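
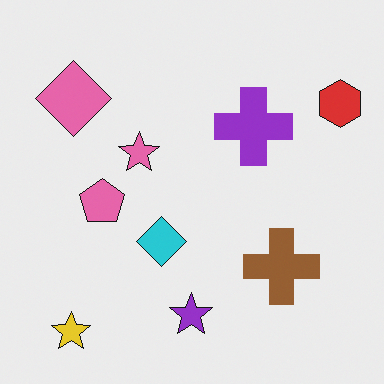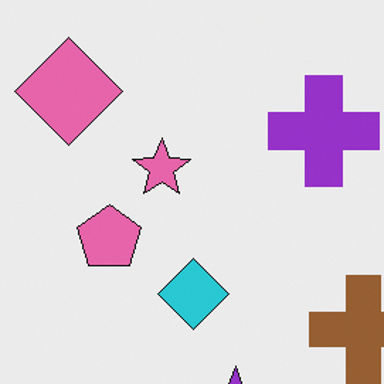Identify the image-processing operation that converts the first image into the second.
The image was cropped slightly and scaled back up.

The visible shapes are larger and the field of view is narrower; shapes near the original edges may be partly or wholly outside the frame — a crop-and-rescale.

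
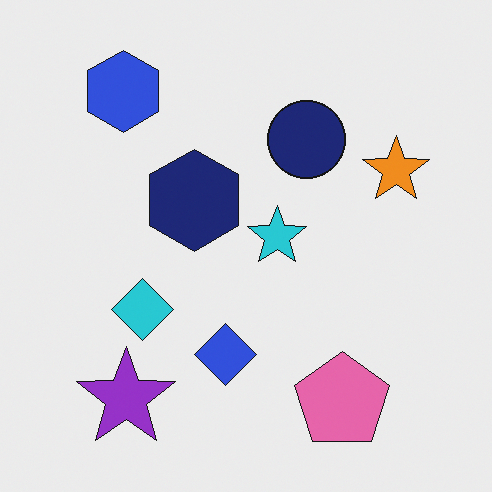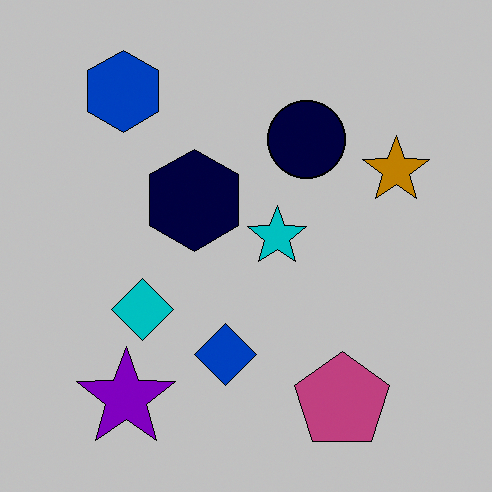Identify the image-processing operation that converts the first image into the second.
The transformation is: aggressively posterized.

Each flat color has snapped to a coarser quantized level — most visibly, the near-white background has dropped to a flat grey.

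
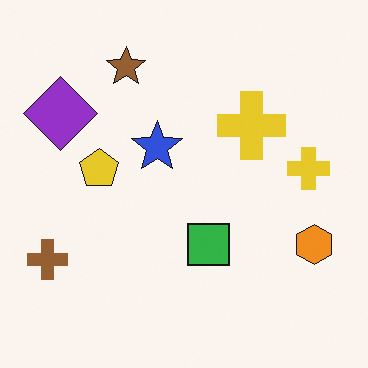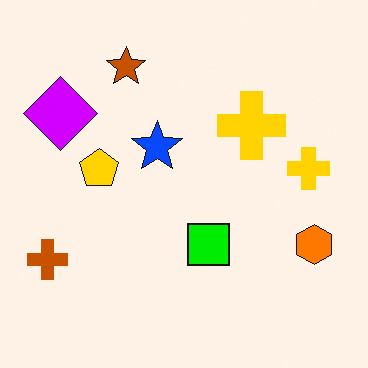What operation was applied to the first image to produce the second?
The transformation is: heavily oversaturated.

All colors are more vivid — a global saturation change.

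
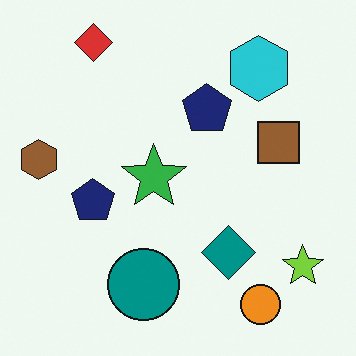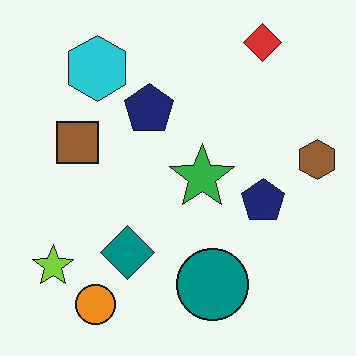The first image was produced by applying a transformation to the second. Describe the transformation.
Flipped horizontally (left ↔ right).

The brown hexagon is in the right of the second image and the left of the first — shapes on opposite sides of the vertical midline have swapped in a mirror flip.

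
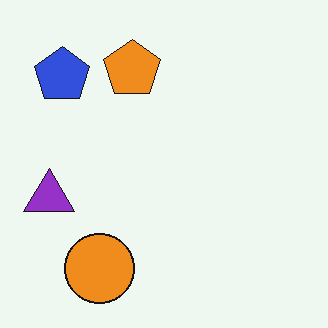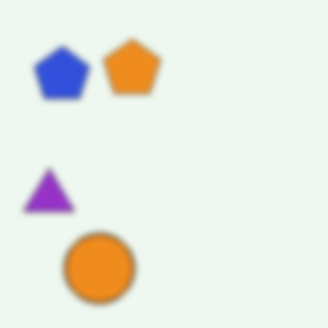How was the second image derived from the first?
It was moderately blurred.

Shape edges and outlines are uniformly softened across the whole image.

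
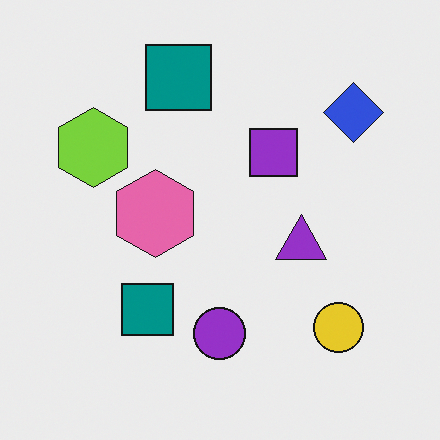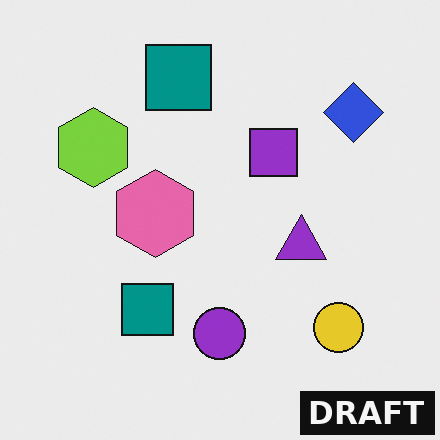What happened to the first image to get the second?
The transformation is: watermarked with the text "DRAFT" in the lower-right corner.

A dark label reading "DRAFT" appears in the lower-right corner.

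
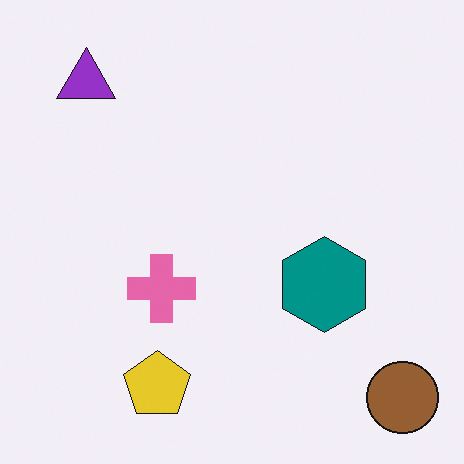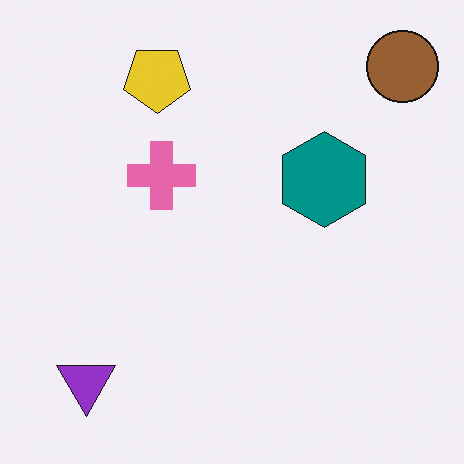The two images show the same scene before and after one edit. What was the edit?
It was flipped vertically (top ↔ bottom).

The brown circle is in the bottom-right of the first image and the top-right of the second — shapes on opposite sides of the horizontal midline have swapped in a mirror flip.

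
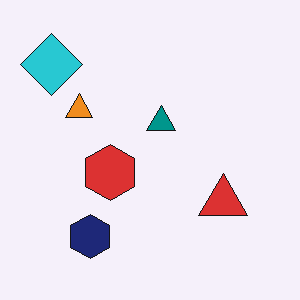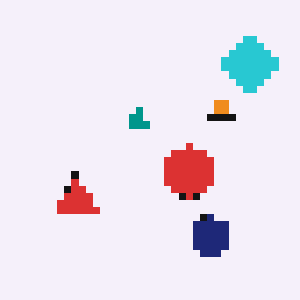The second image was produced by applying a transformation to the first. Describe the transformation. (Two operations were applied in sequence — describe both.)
The second image is the first moderately pixelated, then flipped horizontally (left ↔ right).

Shapes are reduced to large square blocks; fine edges and outlines are lost — a downscale-then-upscale (mosaic) effect. The cyan diamond is in the top-left of the first image and the top-right of the second — shapes on opposite sides of the vertical midline have swapped in a mirror flip.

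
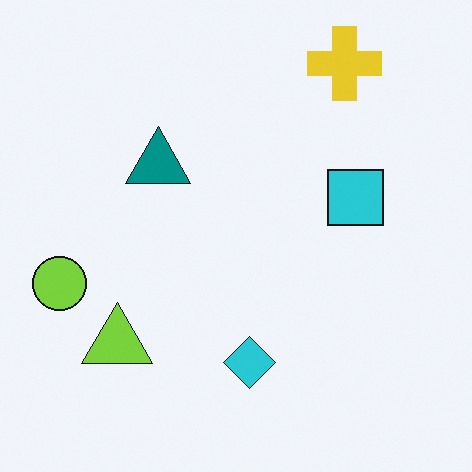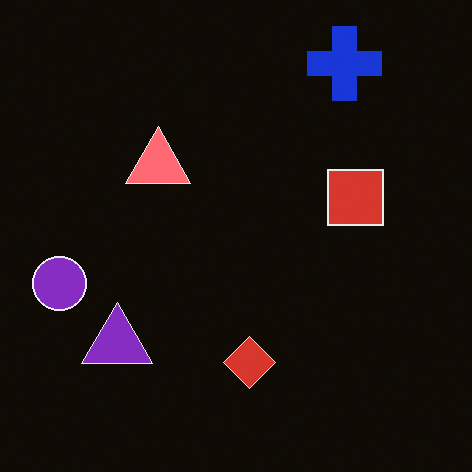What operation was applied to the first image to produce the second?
The image was color-inverted (negative).

The light background has become dark and every shape's color is its complement — a photographic negative.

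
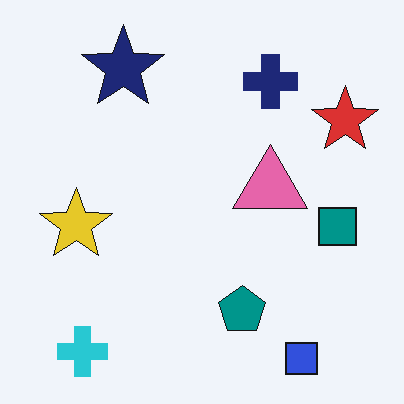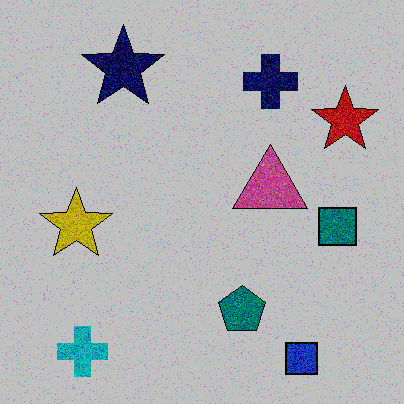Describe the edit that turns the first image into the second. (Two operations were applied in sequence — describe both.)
This is the original image degraded with moderate additive noise, then heavily posterized to just a handful of flat colors.

Random speckle covers the whole image, including the flat background. Each flat color has snapped to a coarser quantized level — most visibly, the near-white background has dropped to a flat grey.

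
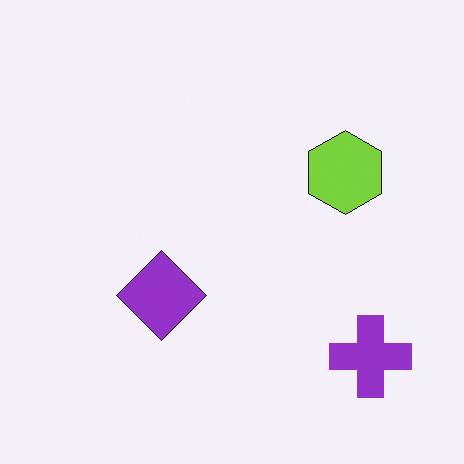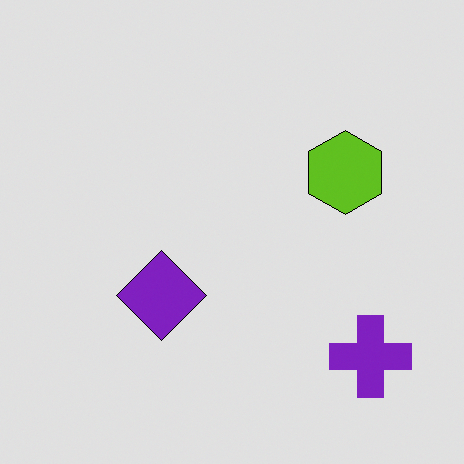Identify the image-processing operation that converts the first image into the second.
It was moderately posterized.

Each flat color has snapped to a coarser quantized level — most visibly, the near-white background has dropped to a flat grey.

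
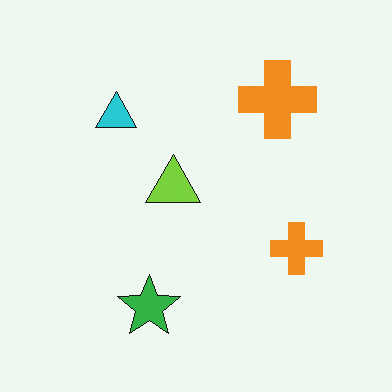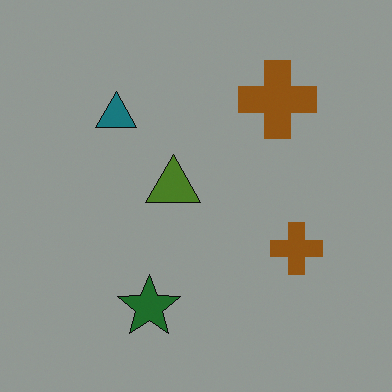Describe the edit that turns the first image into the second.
The transformation is: darkened a lot.

Every pixel — background and shapes alike — is uniformly darkened.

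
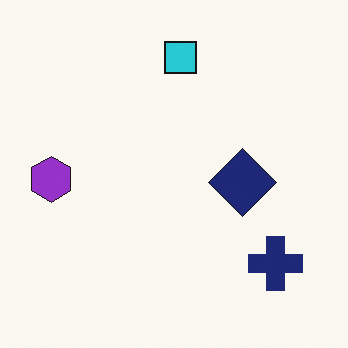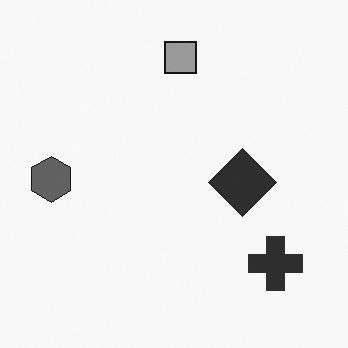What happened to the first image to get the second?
The second image is the first converted to grayscale.

All color is removed — every shape is now a shade of grey.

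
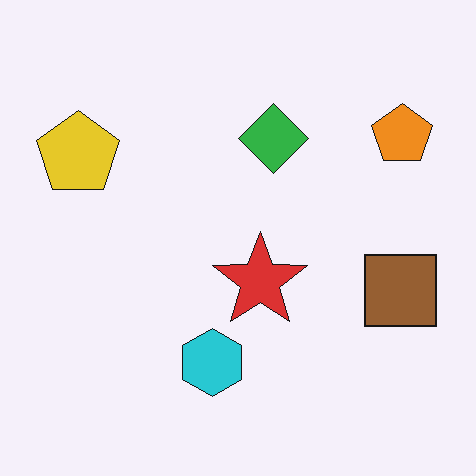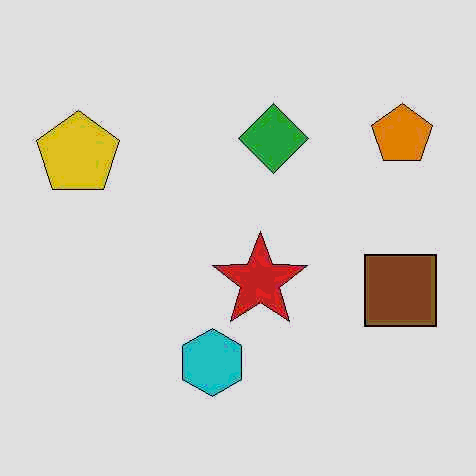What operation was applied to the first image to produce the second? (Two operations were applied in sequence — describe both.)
The transformation is: given moderate JPEG compression, then posterized to a reduced palette.

Blocky 8×8 compression artifacts appear around shape edges and the flat background shows ringing — characteristic JPEG degradation. Each flat color has snapped to a coarser quantized level — most visibly, the near-white background has dropped to a flat grey.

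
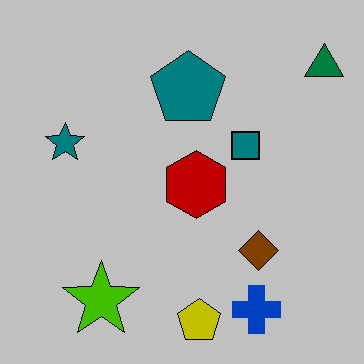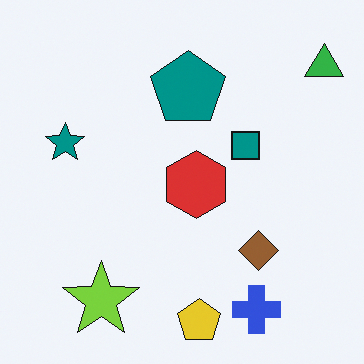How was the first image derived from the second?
Heavily posterized to just a handful of flat colors.

Each flat color has snapped to a coarser quantized level — most visibly, the near-white background has dropped to a flat grey.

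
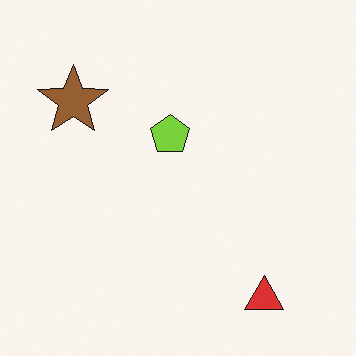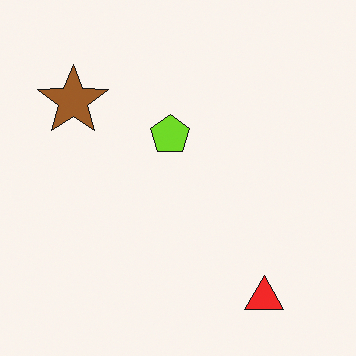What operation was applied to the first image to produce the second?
The transformation is: slightly oversaturated.

All colors are more vivid — a global saturation change.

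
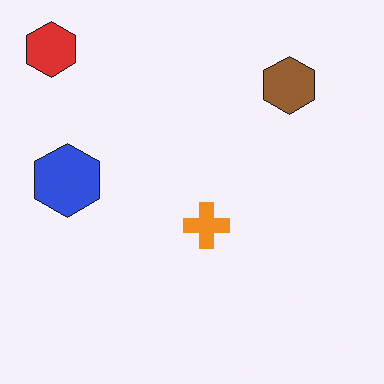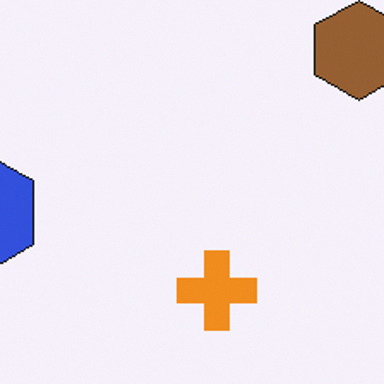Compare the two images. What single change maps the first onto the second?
It was cropped to a noticeably smaller region and rescaled.

The visible shapes are larger and the field of view is narrower; shapes near the original edges may be partly or wholly outside the frame — a crop-and-rescale.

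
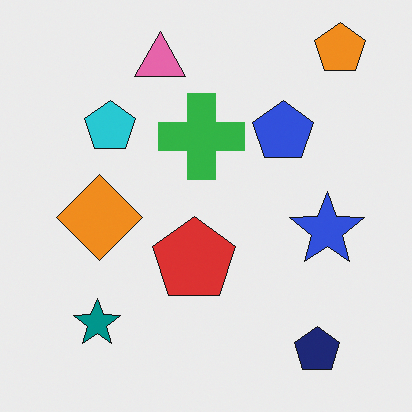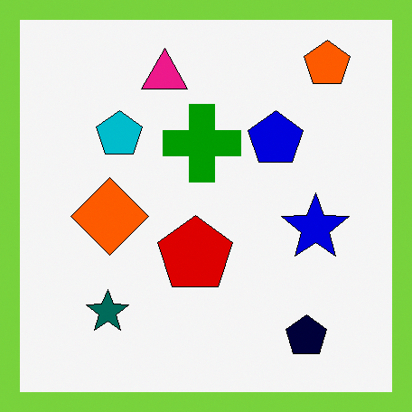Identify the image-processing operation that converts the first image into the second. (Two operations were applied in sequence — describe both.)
It was given much higher contrast, then framed with a lime border.

Tones are pushed away from mid-grey across the whole image — a global contrast change. A solid lime frame runs around the edge of the second image, with the content slightly shrunk inside it.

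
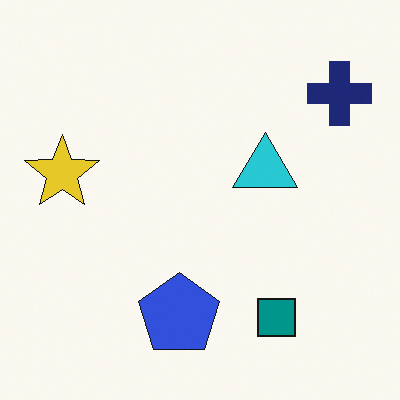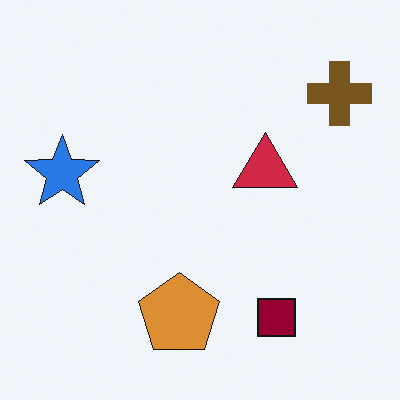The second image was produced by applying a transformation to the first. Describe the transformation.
The transformation is: hue-shifted by a large amount.

Every shape's color has rotated by the same amount around the hue wheel — a uniform hue shift.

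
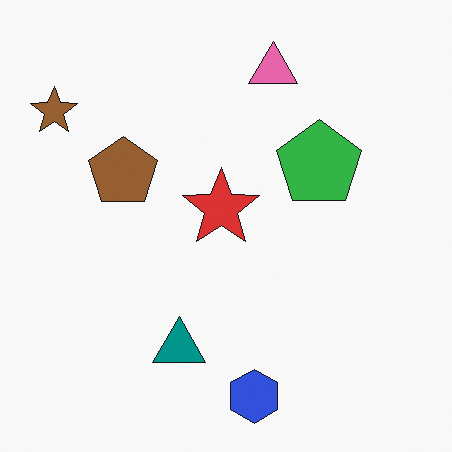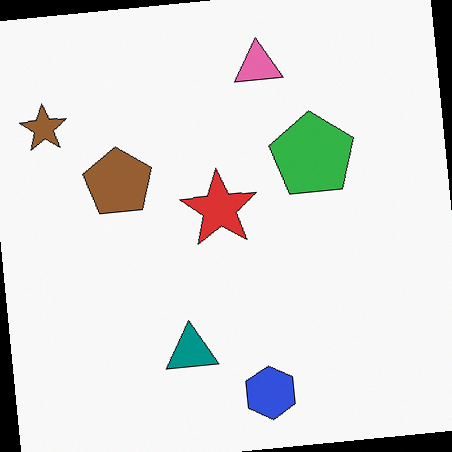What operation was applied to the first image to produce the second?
The second image is the first rotated counter-clockwise by a small amount.

Every shape is tilted by the same angle and the image corners show triangular fill wedges — a whole-image rotation by a non-right angle.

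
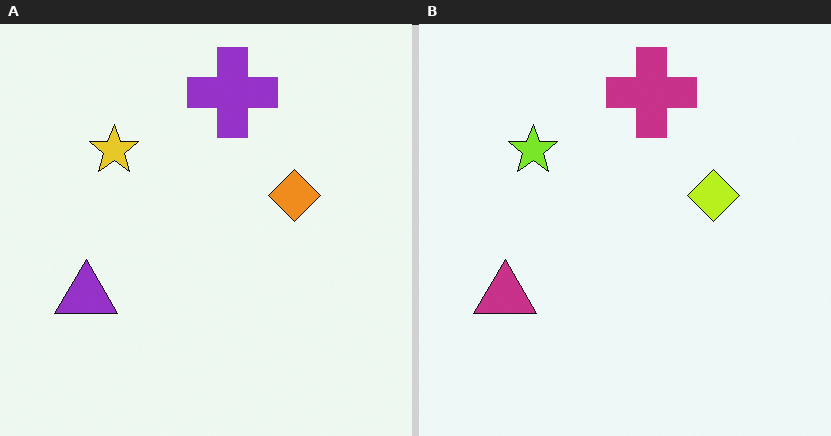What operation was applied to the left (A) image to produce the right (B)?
The transformation is: hue-shifted slightly.

Every shape's color has rotated by the same amount around the hue wheel — a uniform hue shift.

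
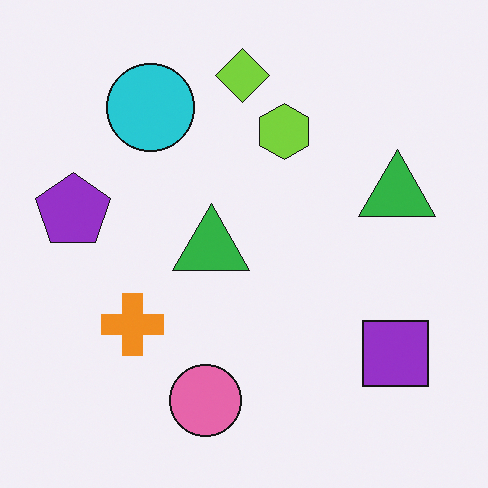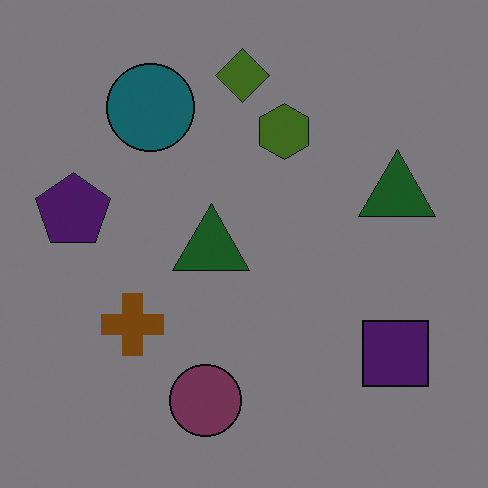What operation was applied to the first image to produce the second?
Substantially darkened.

Every pixel — background and shapes alike — is uniformly darkened.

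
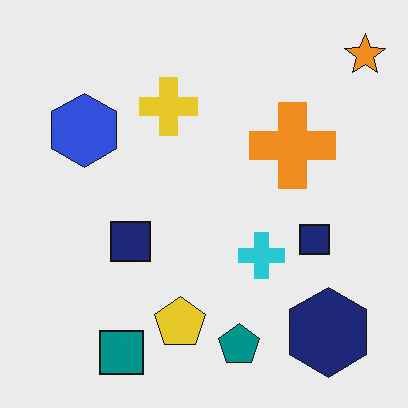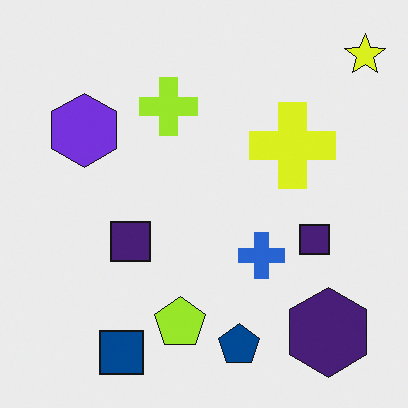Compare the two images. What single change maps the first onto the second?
Hue-shifted by a small amount.

Every shape's color has rotated by the same amount around the hue wheel — a uniform hue shift.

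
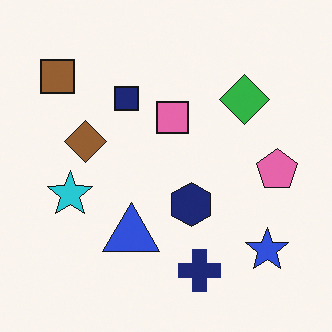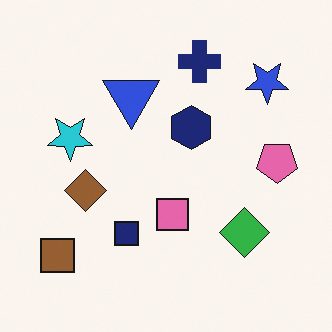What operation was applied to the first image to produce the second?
Flipped vertically (top ↔ bottom).

The navy cross is in the bottom of the first image and the top of the second — shapes on opposite sides of the horizontal midline have swapped in a mirror flip.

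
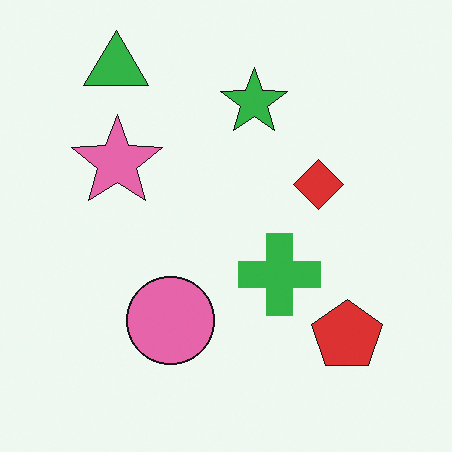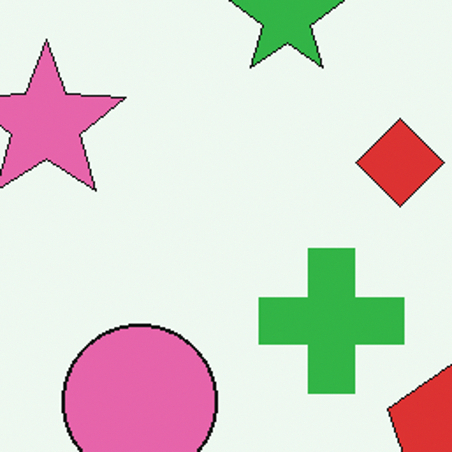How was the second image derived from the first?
The second image is the first cropped to a noticeably smaller region and rescaled.

The visible shapes are larger and the field of view is narrower; shapes near the original edges may be partly or wholly outside the frame — a crop-and-rescale.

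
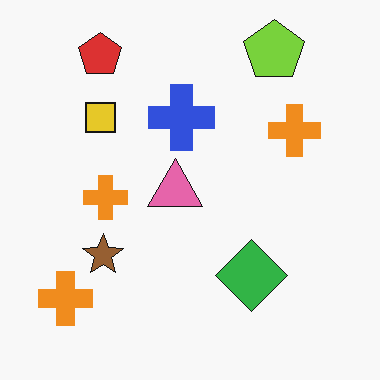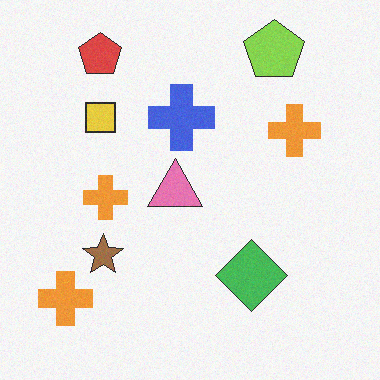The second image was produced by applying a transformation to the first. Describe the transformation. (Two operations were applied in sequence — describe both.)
Degraded with subtle gaussian noise, then given slightly reduced contrast.

Random speckle covers the whole image, including the flat background. Tones are pushed toward mid-grey across the whole image — a global contrast change.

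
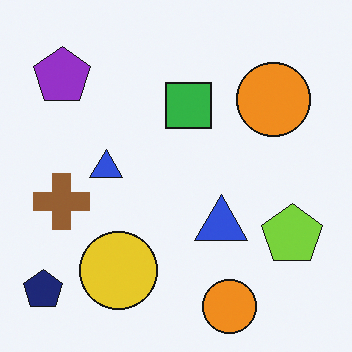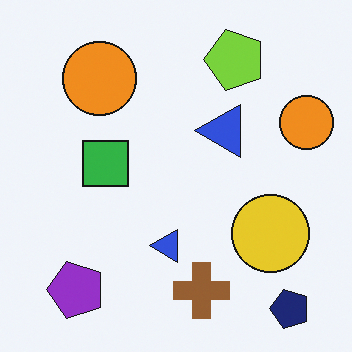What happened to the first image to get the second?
The transformation is: rotated 90° counter-clockwise.

The navy pentagon sits in the bottom-left of the first image and the bottom-right of the second — consistent with a whole-image 90° counter-clockwise rotation.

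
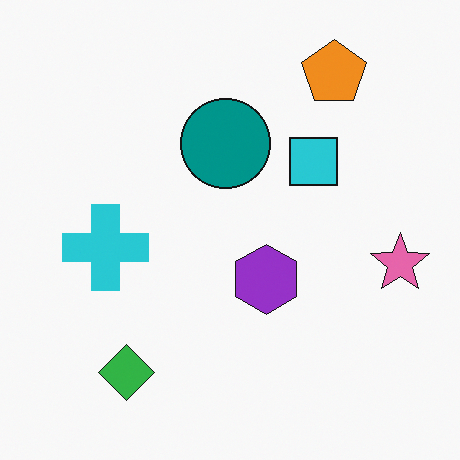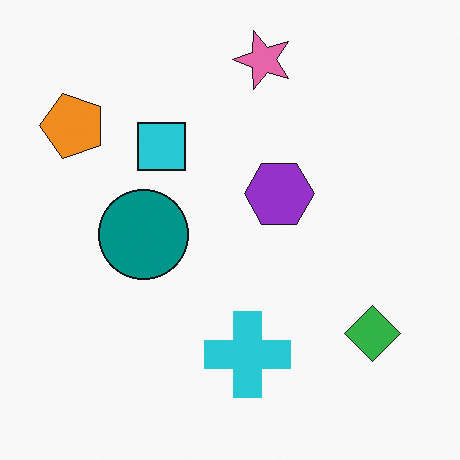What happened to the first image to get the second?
Rotated 90° counter-clockwise.

The orange pentagon sits in the top-right of the first image and the top-left of the second — consistent with a whole-image 90° counter-clockwise rotation.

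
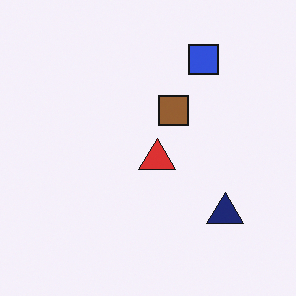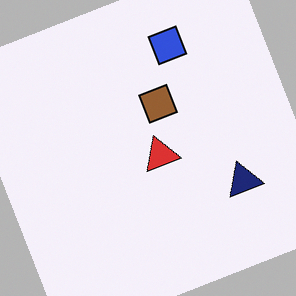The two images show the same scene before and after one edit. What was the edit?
The transformation is: rotated counter-clockwise by a clearly visible amount.

Every shape is tilted by the same angle and the image corners show triangular fill wedges — a whole-image rotation by a non-right angle.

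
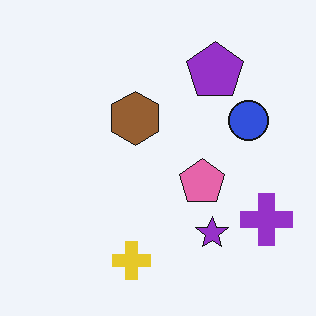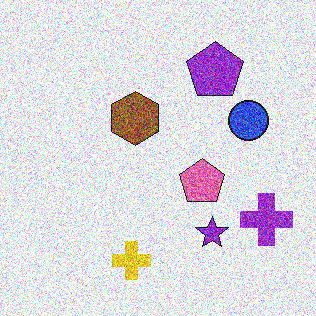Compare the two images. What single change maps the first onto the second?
The image was degraded with strong gaussian noise.

Random speckle covers the whole image, including the flat background.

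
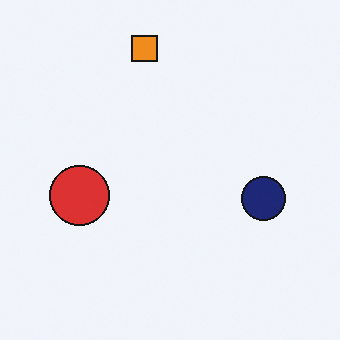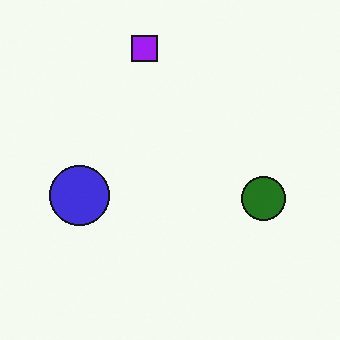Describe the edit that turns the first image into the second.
Hue-shifted through roughly half the color wheel.

Every shape's color has rotated by the same amount around the hue wheel — a uniform hue shift.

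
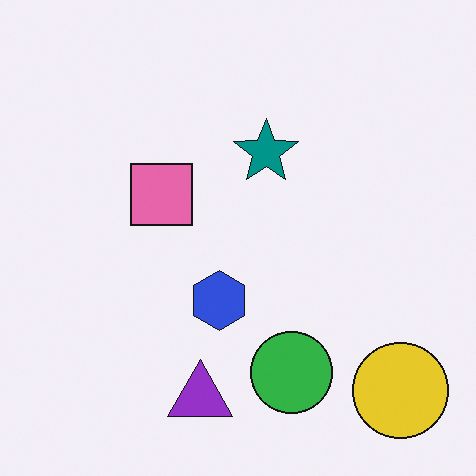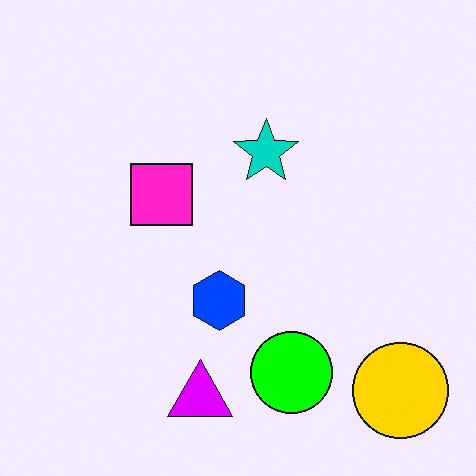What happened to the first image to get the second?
Heavily oversaturated.

All colors are more vivid — a global saturation change.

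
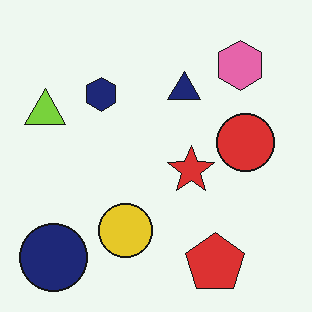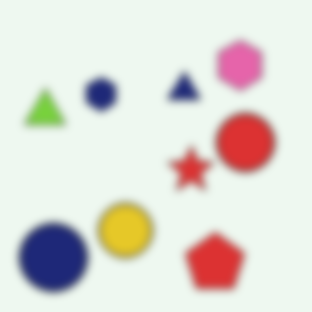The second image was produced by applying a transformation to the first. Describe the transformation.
The image was noticeably gaussian-blurred.

Shape edges and outlines are uniformly softened across the whole image.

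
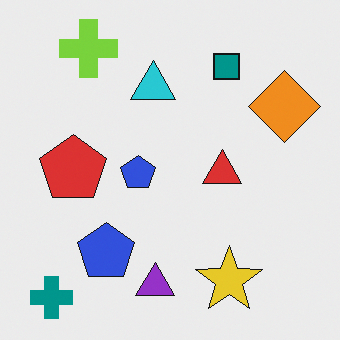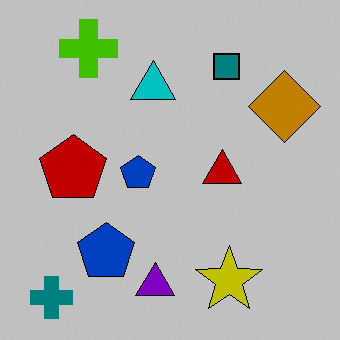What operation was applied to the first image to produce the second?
Aggressively posterized.

Each flat color has snapped to a coarser quantized level — most visibly, the near-white background has dropped to a flat grey.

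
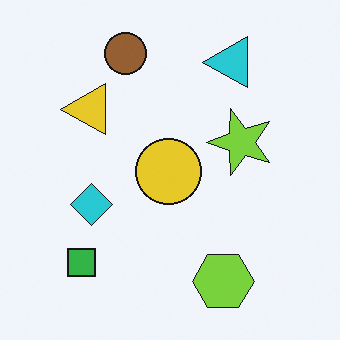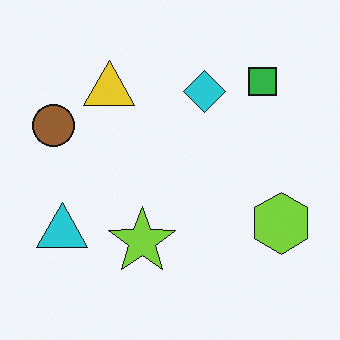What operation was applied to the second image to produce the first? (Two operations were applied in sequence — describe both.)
The image was transposed (reflected across the top-left ↔ bottom-right diagonal), then overlaid with an additional yellow circle.

Shapes have swapped their row and column positions — what was in the top-right is now in the bottom-left — a diagonal reflection. A yellow circle appears in the first image that is absent from the second.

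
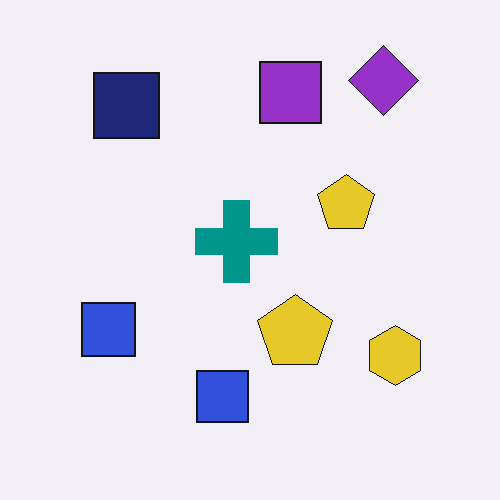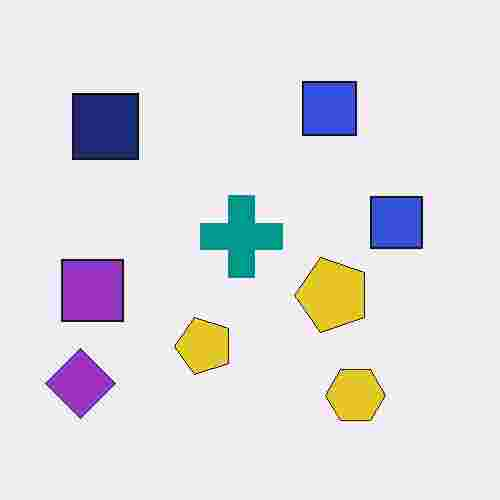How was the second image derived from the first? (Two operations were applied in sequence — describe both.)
The transformation is: transposed (reflected across the top-left ↔ bottom-right diagonal), then degraded with heavy JPEG compression.

Shapes have swapped their row and column positions — what was in the top-right is now in the bottom-left — a diagonal reflection. Blocky 8×8 compression artifacts appear around shape edges and the flat background shows ringing — characteristic JPEG degradation.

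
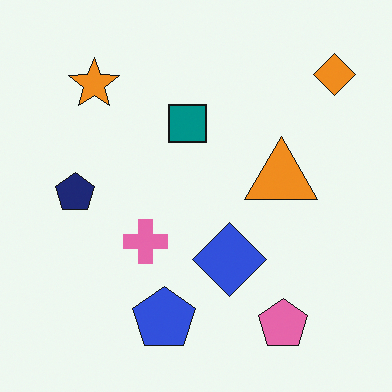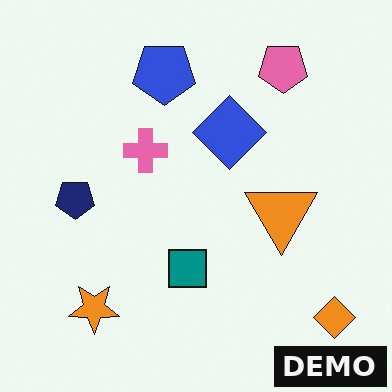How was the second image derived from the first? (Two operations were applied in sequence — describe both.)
The second image is the first flipped vertically (top ↔ bottom), then watermarked with the text "DEMO" in the lower-right corner.

The pink pentagon is in the bottom-right of the first image and the top-right of the second — shapes on opposite sides of the horizontal midline have swapped in a mirror flip. A dark label reading "DEMO" appears in the lower-right corner.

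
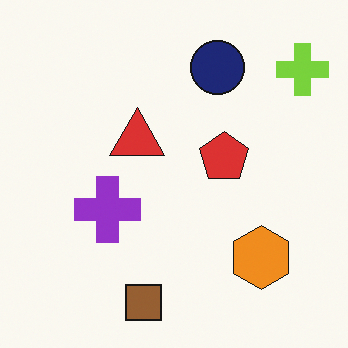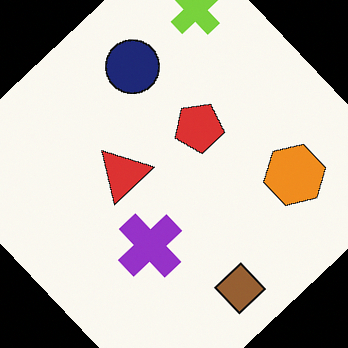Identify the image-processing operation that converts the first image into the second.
It was rotated counter-clockwise by a large amount — several tens of degrees.

Every shape is tilted by the same angle and the image corners show triangular fill wedges — a whole-image rotation by a non-right angle.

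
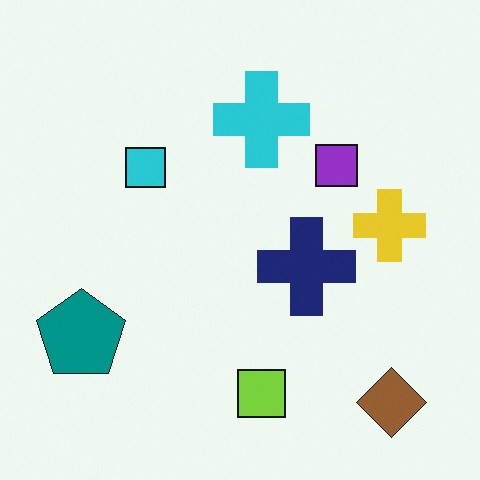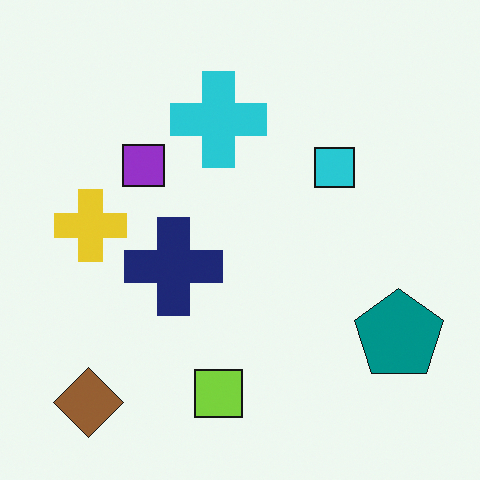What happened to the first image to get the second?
The image was flipped horizontally (left ↔ right).

The teal pentagon is in the bottom-left of the first image and the bottom-right of the second — shapes on opposite sides of the vertical midline have swapped in a mirror flip.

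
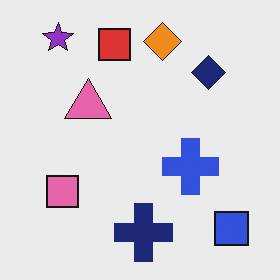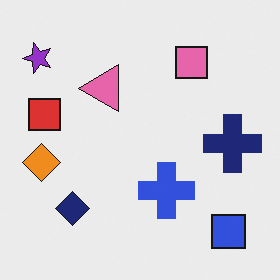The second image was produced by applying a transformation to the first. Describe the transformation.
The second image is the first transposed (reflected across the top-left ↔ bottom-right diagonal).

Shapes have swapped their row and column positions — what was in the top-right is now in the bottom-left — a diagonal reflection.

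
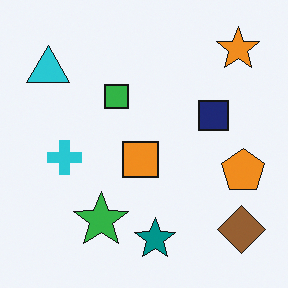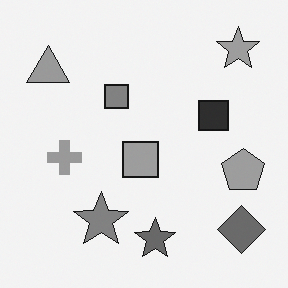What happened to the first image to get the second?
It was converted to grayscale.

All color is removed — every shape is now a shade of grey.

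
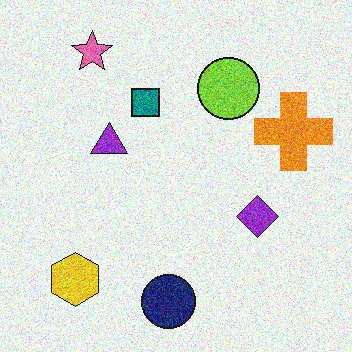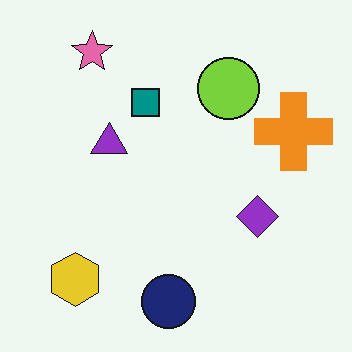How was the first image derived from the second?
This is the original image degraded with strong gaussian noise.

Random speckle covers the whole image, including the flat background.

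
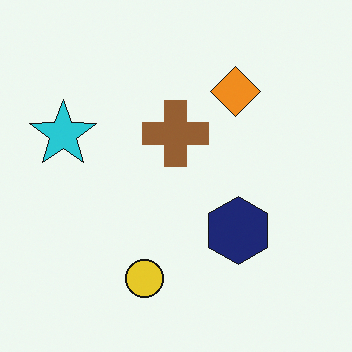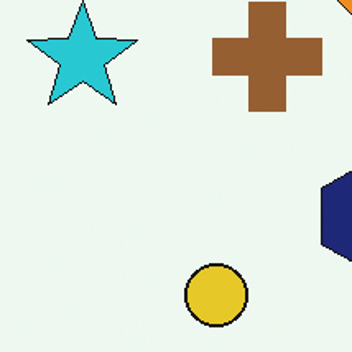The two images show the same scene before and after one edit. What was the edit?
The image was cropped to a noticeably smaller region and rescaled.

The visible shapes are larger and the field of view is narrower; shapes near the original edges may be partly or wholly outside the frame — a crop-and-rescale.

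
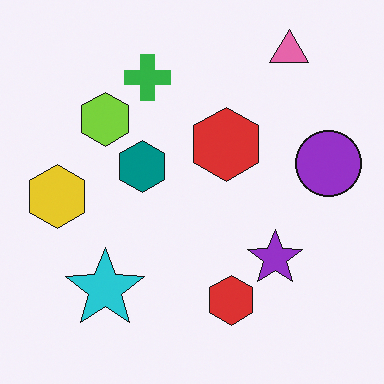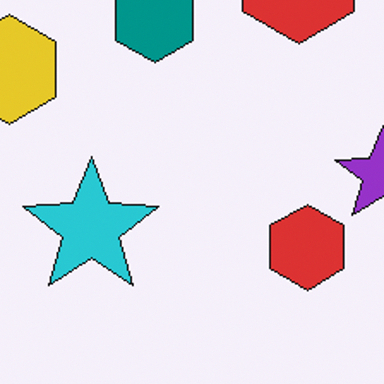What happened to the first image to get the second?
Cropped to a noticeably smaller region and rescaled.

The visible shapes are larger and the field of view is narrower; shapes near the original edges may be partly or wholly outside the frame — a crop-and-rescale.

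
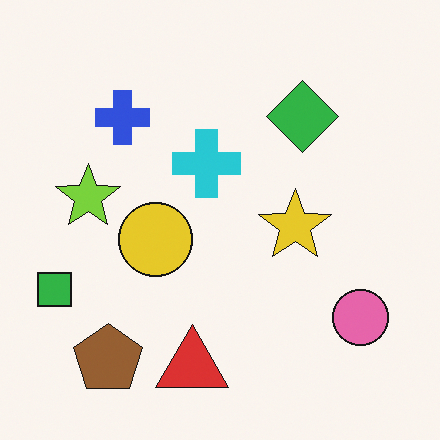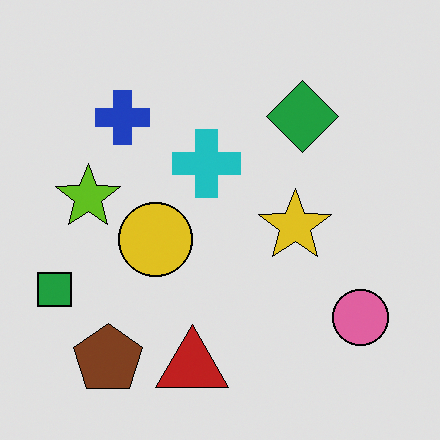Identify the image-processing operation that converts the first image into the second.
The image was posterized to a reduced palette.

Each flat color has snapped to a coarser quantized level — most visibly, the near-white background has dropped to a flat grey.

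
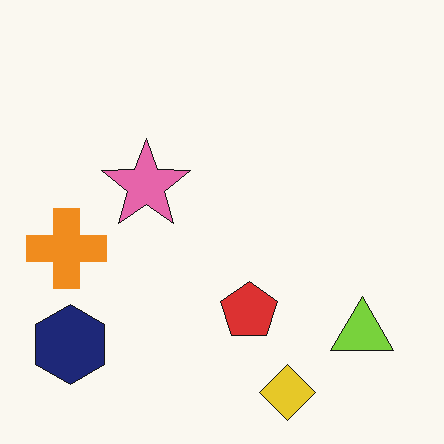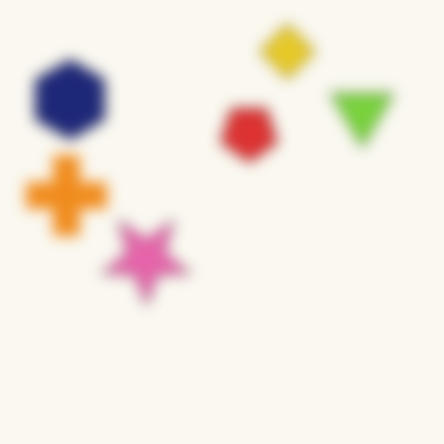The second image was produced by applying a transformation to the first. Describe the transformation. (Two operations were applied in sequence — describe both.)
It was flipped vertically (top ↔ bottom), then heavily blurred.

The yellow diamond is in the bottom of the first image and the top of the second — shapes on opposite sides of the horizontal midline have swapped in a mirror flip. Shape edges and outlines are uniformly softened across the whole image.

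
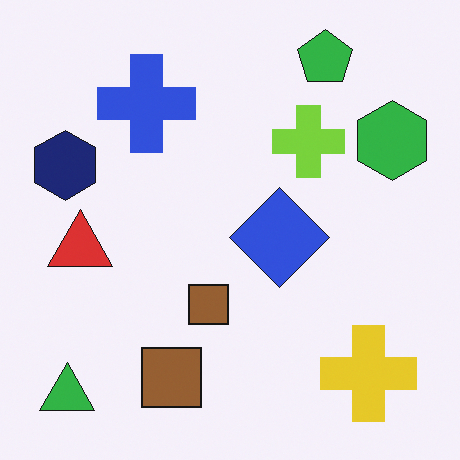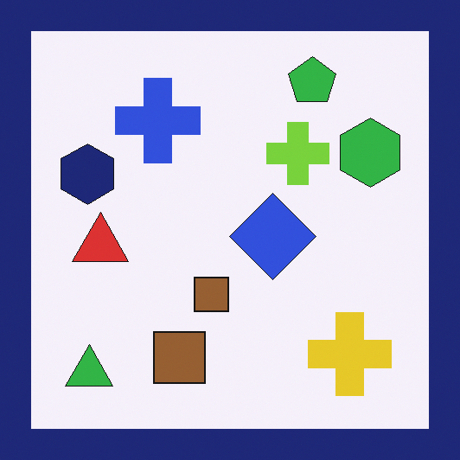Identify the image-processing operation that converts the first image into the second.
This is the original image framed with a navy border.

A solid navy frame runs around the edge of the second image, with the content slightly shrunk inside it.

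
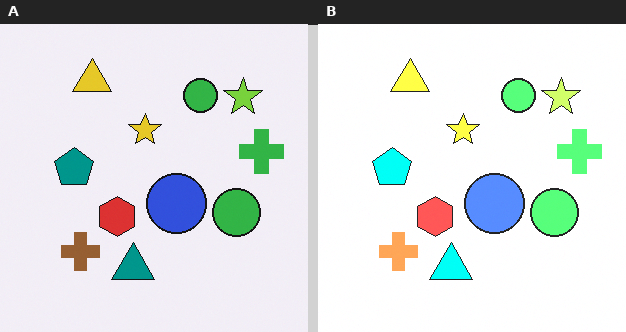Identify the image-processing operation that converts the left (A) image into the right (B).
The image was substantially brightened.

Every pixel — background and shapes alike — is uniformly brightened.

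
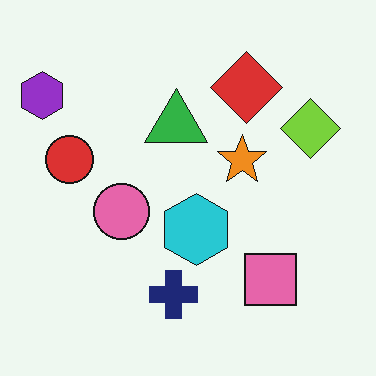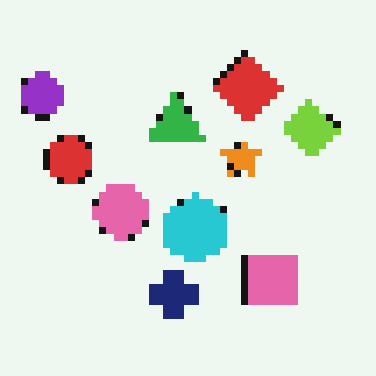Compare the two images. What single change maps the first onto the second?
The transformation is: pixelated into visible square blocks.

Shapes are reduced to large square blocks; fine edges and outlines are lost — a downscale-then-upscale (mosaic) effect.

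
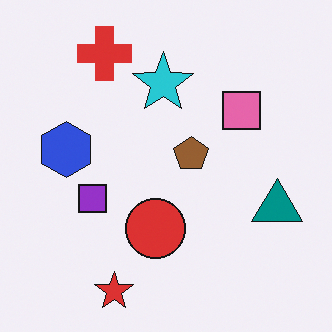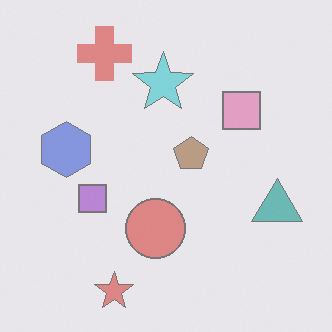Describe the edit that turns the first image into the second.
The second image is the first given much lower contrast.

Tones are pushed toward mid-grey across the whole image — a global contrast change.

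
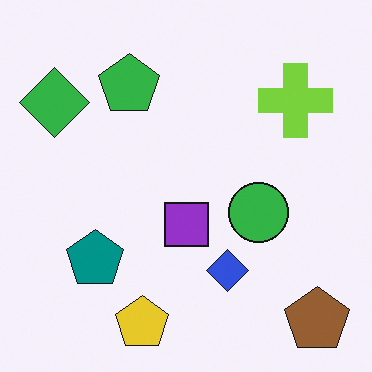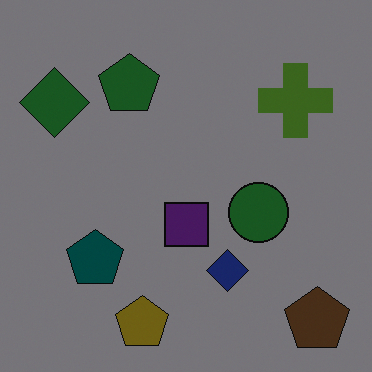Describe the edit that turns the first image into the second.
This is the original image substantially darkened.

Every pixel — background and shapes alike — is uniformly darkened.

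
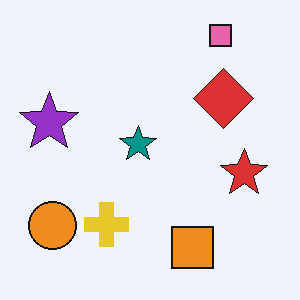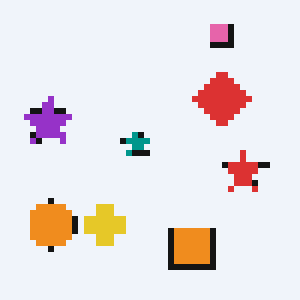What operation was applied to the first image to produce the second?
It was moderately pixelated.

Shapes are reduced to large square blocks; fine edges and outlines are lost — a downscale-then-upscale (mosaic) effect.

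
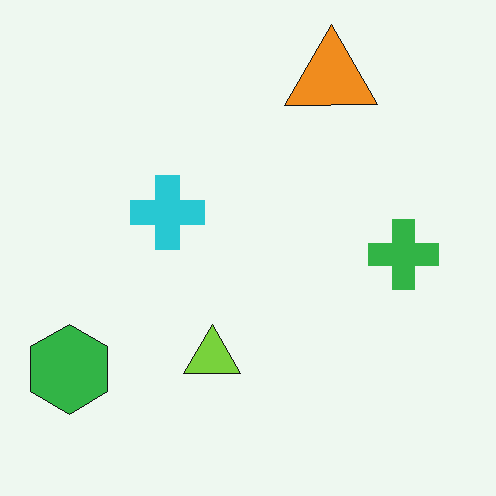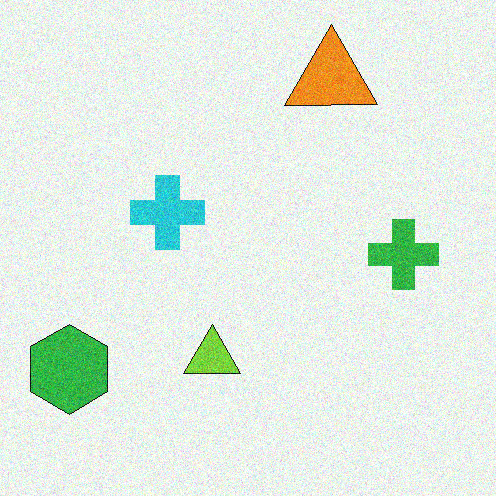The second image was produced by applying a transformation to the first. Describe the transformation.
This is the original image degraded with visible gaussian noise.

Random speckle covers the whole image, including the flat background.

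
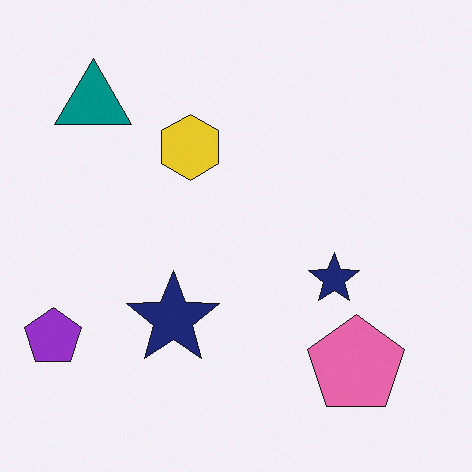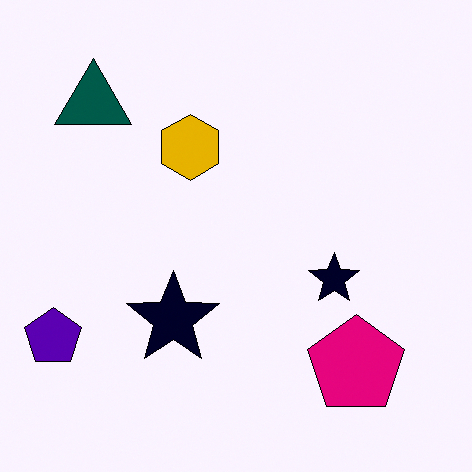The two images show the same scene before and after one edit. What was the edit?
Given much higher contrast.

Tones are pushed away from mid-grey across the whole image — a global contrast change.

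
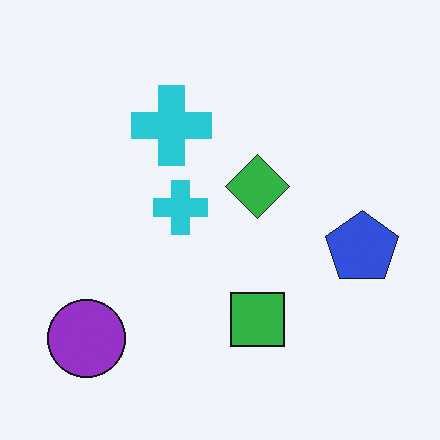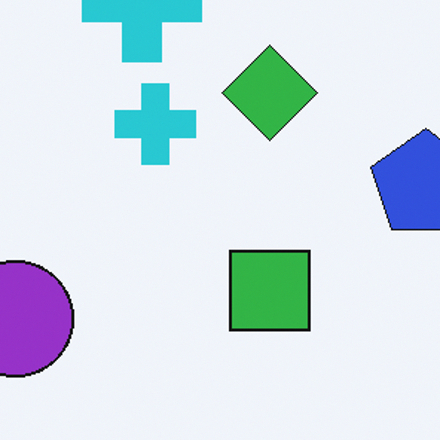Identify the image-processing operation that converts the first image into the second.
It was cropped to a modestly smaller region and rescaled.

The visible shapes are larger and the field of view is narrower; shapes near the original edges may be partly or wholly outside the frame — a crop-and-rescale.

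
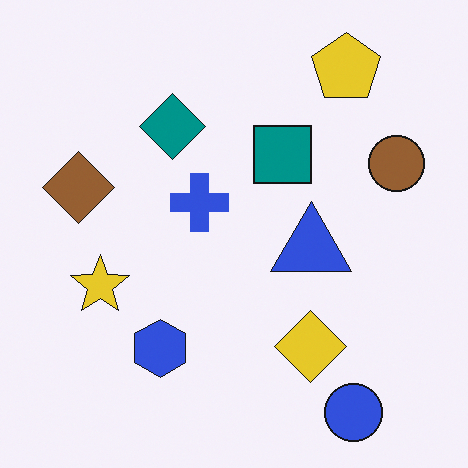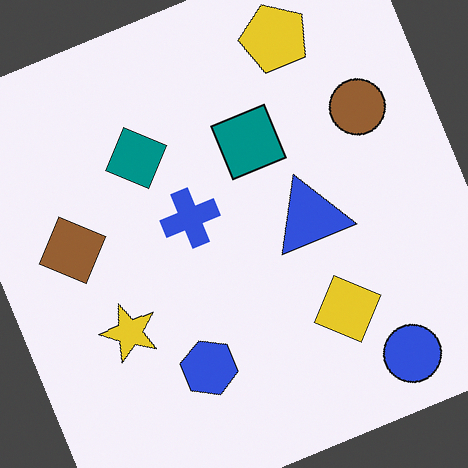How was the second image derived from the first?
The transformation is: rotated counter-clockwise by a clearly visible amount.

Every shape is tilted by the same angle and the image corners show triangular fill wedges — a whole-image rotation by a non-right angle.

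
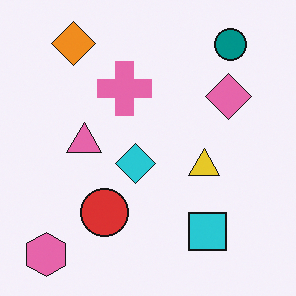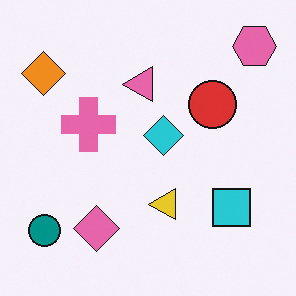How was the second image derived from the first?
The second image is the first transposed (reflected across the top-left ↔ bottom-right diagonal).

Shapes have swapped their row and column positions — what was in the top-right is now in the bottom-left — a diagonal reflection.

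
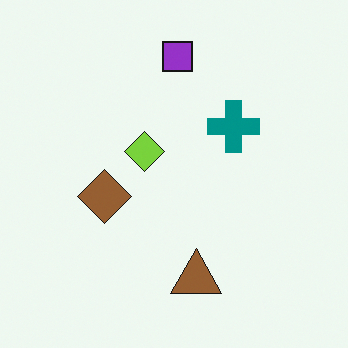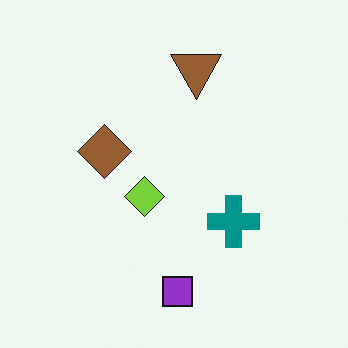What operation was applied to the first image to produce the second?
The second image is the first flipped vertically (top ↔ bottom).

The purple square is in the top of the first image and the bottom of the second — shapes on opposite sides of the horizontal midline have swapped in a mirror flip.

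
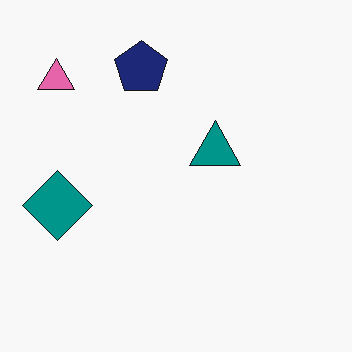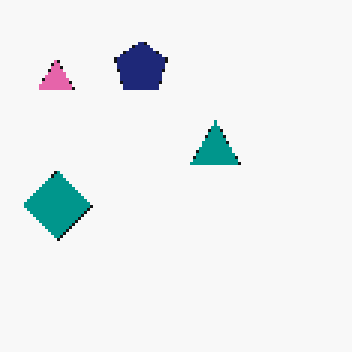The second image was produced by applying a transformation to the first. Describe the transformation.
Lightly pixelated (a mild mosaic effect).

Shapes are reduced to large square blocks; fine edges and outlines are lost — a downscale-then-upscale (mosaic) effect.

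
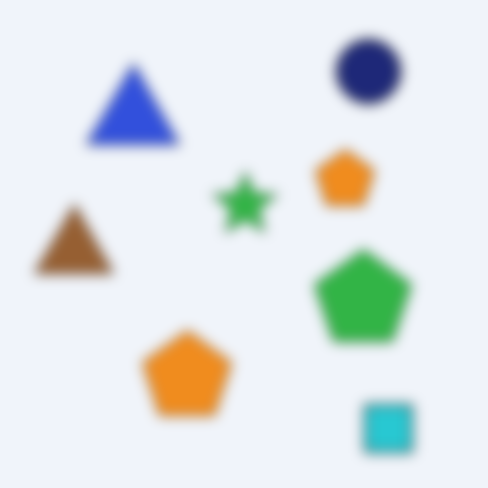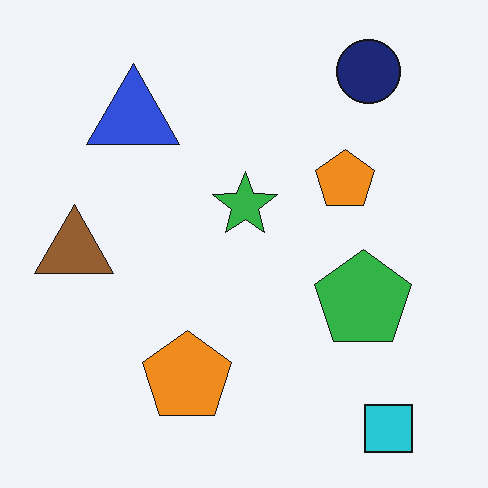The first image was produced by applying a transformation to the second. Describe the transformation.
This is the original image strongly gaussian-blurred.

Shape edges and outlines are uniformly softened across the whole image.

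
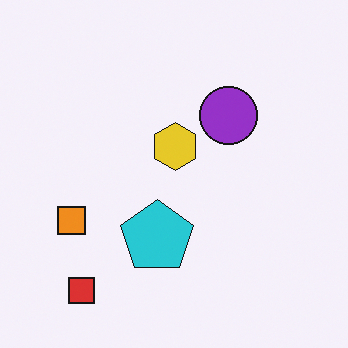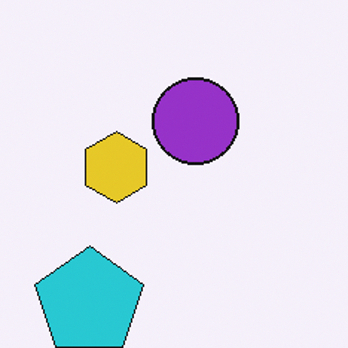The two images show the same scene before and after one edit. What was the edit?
This is the original image cropped slightly and scaled back up.

The visible shapes are larger and the field of view is narrower; shapes near the original edges may be partly or wholly outside the frame — a crop-and-rescale.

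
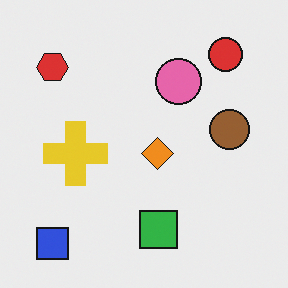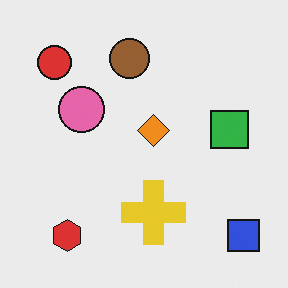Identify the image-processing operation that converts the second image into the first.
Rotated 90° clockwise.

The blue square sits in the bottom-right of the second image and the bottom-left of the first — consistent with a whole-image 90° clockwise rotation.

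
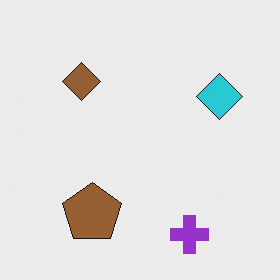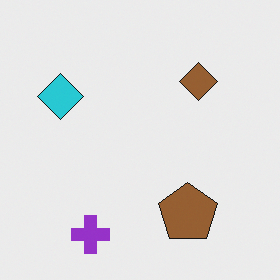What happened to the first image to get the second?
The second image is the first flipped horizontally (left ↔ right).

The cyan diamond is in the right of the first image and the left of the second — shapes on opposite sides of the vertical midline have swapped in a mirror flip.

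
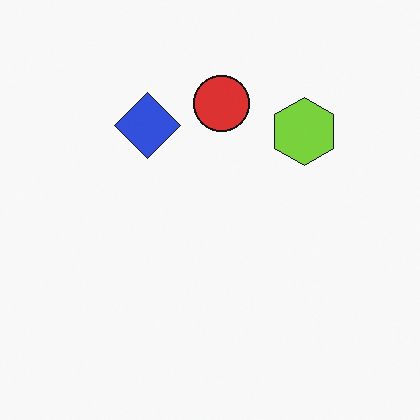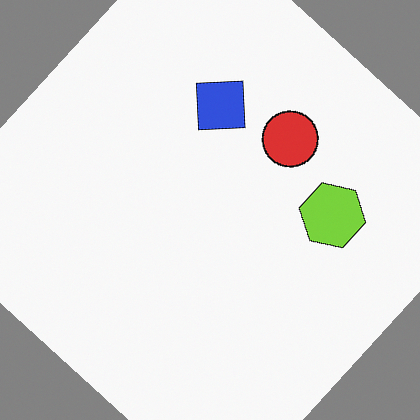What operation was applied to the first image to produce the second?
Rotated clockwise by a large amount — several tens of degrees.

Every shape is tilted by the same angle and the image corners show triangular fill wedges — a whole-image rotation by a non-right angle.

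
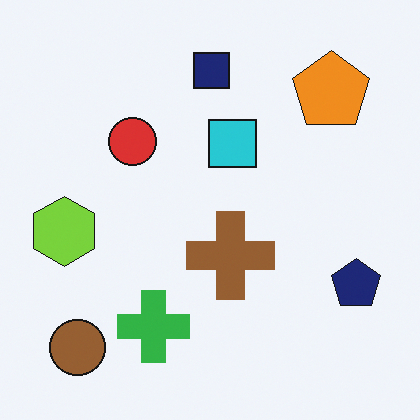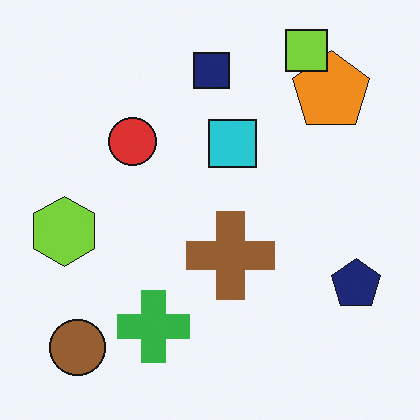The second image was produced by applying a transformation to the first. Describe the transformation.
The second image is the first overlaid with an additional lime square.

A lime square appears in the second image that is absent from the first.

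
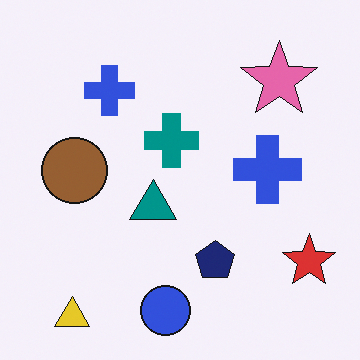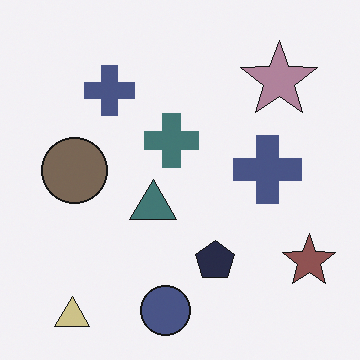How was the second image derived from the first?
Heavily desaturated.

All colors are more muted and greyish — a global saturation change.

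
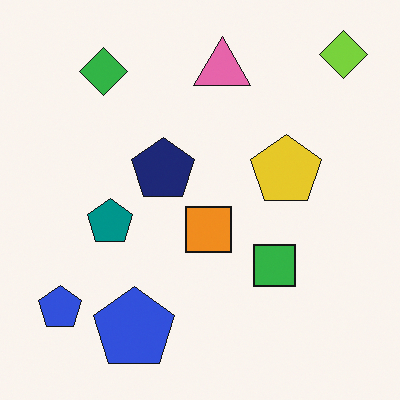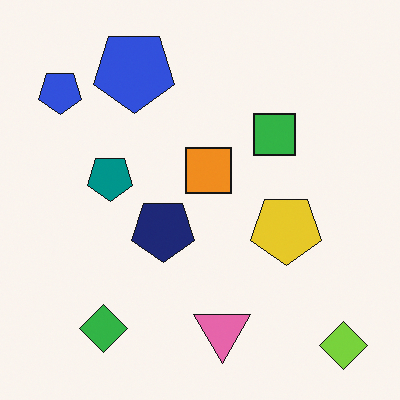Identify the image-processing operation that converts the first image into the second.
This is the original image flipped vertically (top ↔ bottom).

The lime diamond is in the top-right of the first image and the bottom-right of the second — shapes on opposite sides of the horizontal midline have swapped in a mirror flip.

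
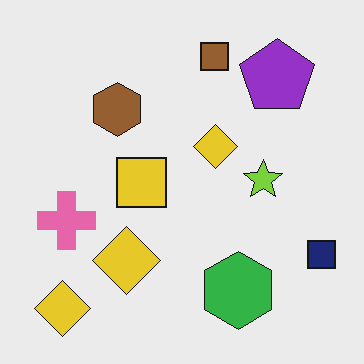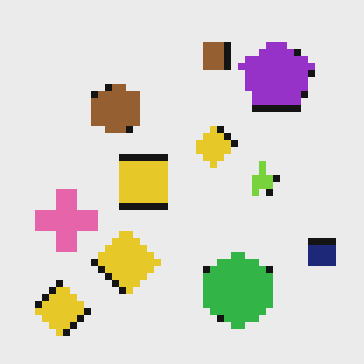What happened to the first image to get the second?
Pixelated into visible square blocks.

Shapes are reduced to large square blocks; fine edges and outlines are lost — a downscale-then-upscale (mosaic) effect.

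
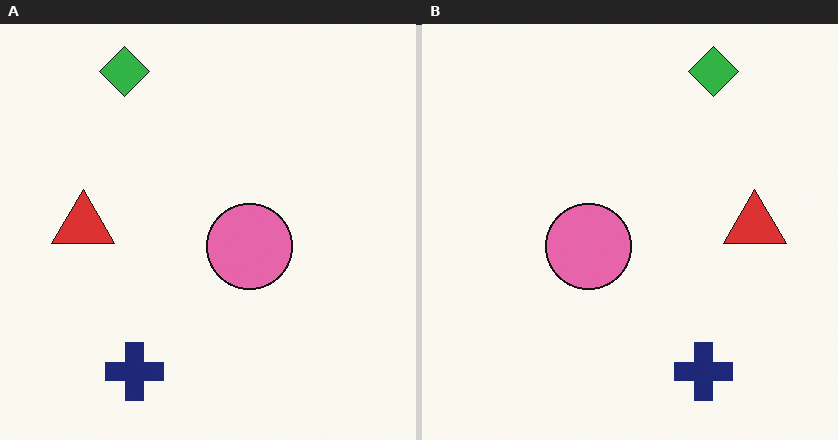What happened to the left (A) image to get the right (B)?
This is the original image flipped horizontally (left ↔ right).

The red triangle is in the left of the left (A) image and the right of the right (B) — shapes on opposite sides of the vertical midline have swapped in a mirror flip.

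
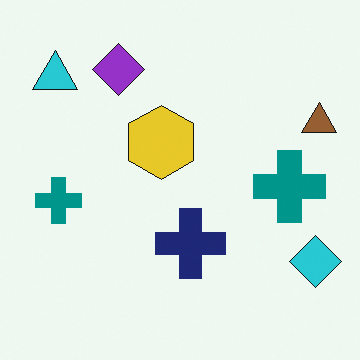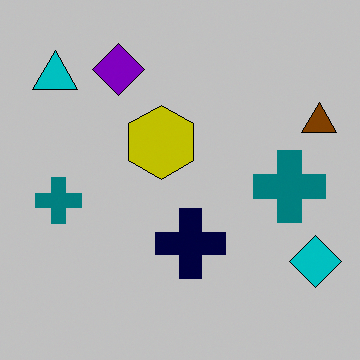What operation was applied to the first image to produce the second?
This is the original image heavily posterized to just a handful of flat colors.

Each flat color has snapped to a coarser quantized level — most visibly, the near-white background has dropped to a flat grey.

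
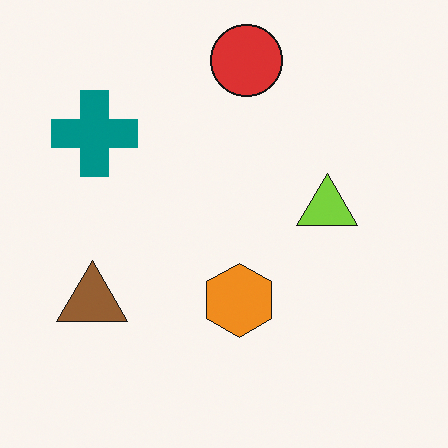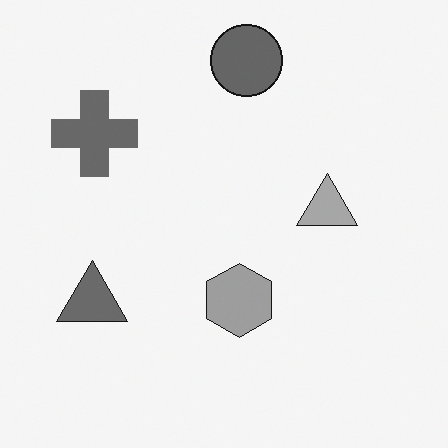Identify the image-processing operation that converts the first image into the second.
It was converted to grayscale.

All color is removed — every shape is now a shade of grey.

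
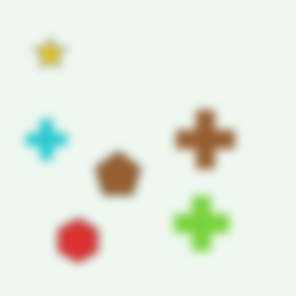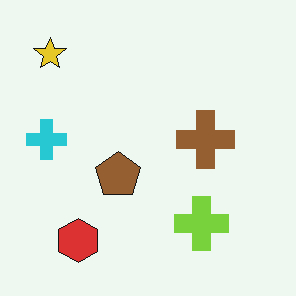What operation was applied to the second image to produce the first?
The transformation is: moderately blurred.

Shape edges and outlines are uniformly softened across the whole image.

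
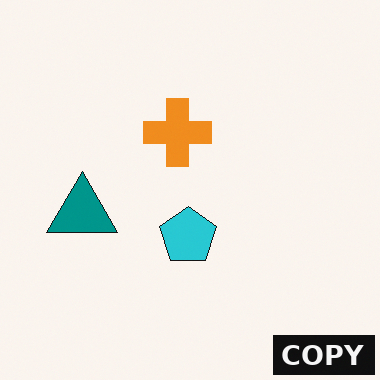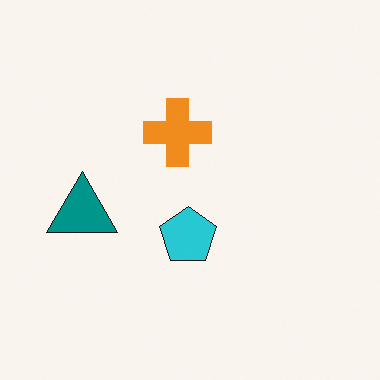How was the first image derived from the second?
The image was watermarked with the text "COPY" in the lower-right corner.

A dark label reading "COPY" appears in the lower-right corner.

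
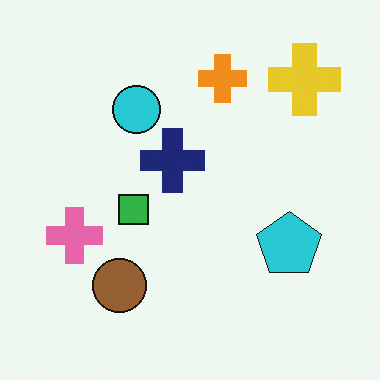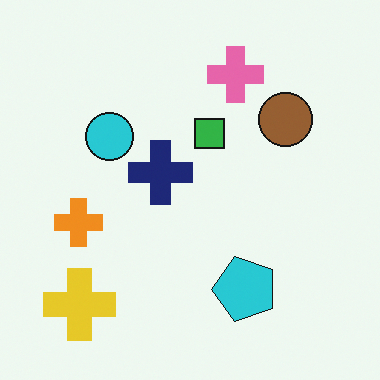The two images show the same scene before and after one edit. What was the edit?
The image was transposed (reflected across the top-left ↔ bottom-right diagonal).

Shapes have swapped their row and column positions — what was in the top-right is now in the bottom-left — a diagonal reflection.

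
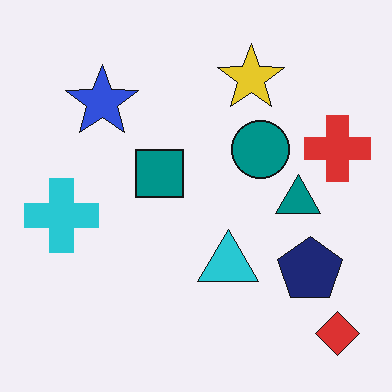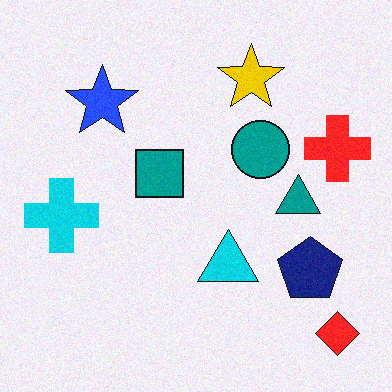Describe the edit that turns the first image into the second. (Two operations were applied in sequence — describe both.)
The second image is the first slightly oversaturated, then degraded with subtle gaussian noise.

All colors are more vivid — a global saturation change. Random speckle covers the whole image, including the flat background.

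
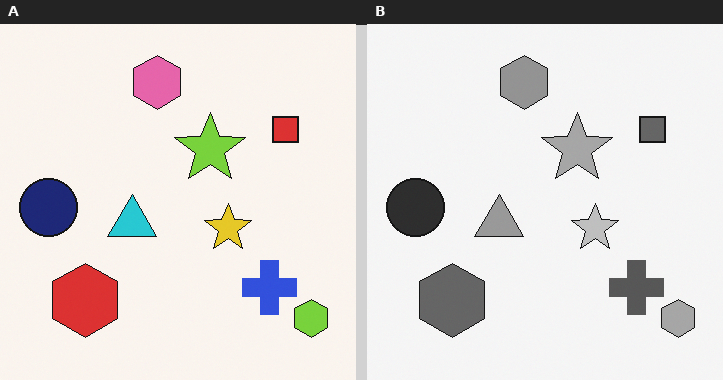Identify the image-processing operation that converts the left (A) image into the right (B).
It was converted to grayscale.

All color is removed — every shape is now a shade of grey.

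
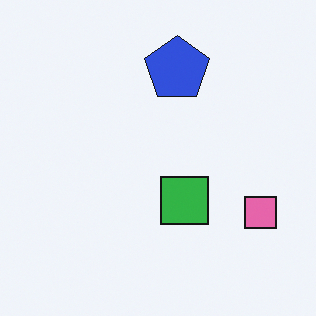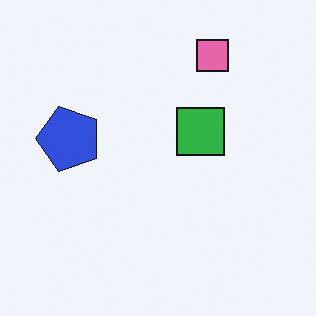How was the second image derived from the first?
It was rotated 90° counter-clockwise.

The pink square sits in the bottom-right of the first image and the top-right of the second — consistent with a whole-image 90° counter-clockwise rotation.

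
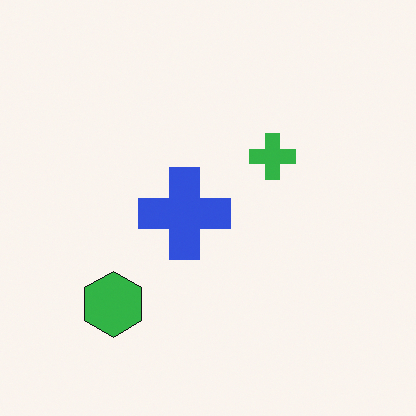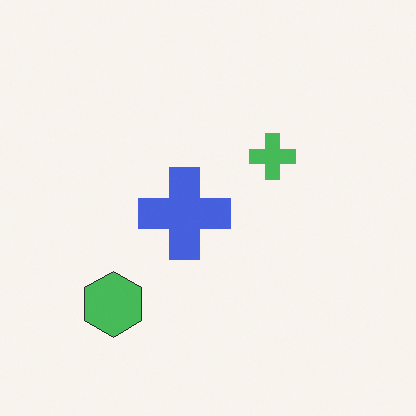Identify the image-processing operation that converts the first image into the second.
The image was given slightly reduced contrast.

Tones are pushed toward mid-grey across the whole image — a global contrast change.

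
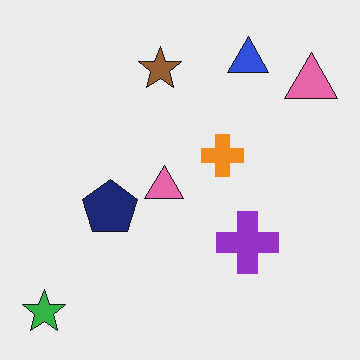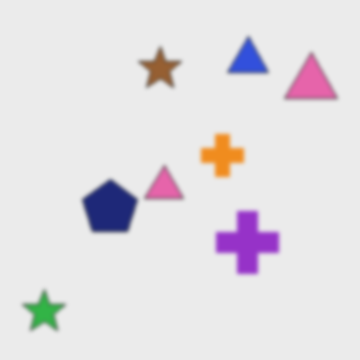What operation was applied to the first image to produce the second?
The second image is the first lightly blurred.

Shape edges and outlines are uniformly softened across the whole image.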